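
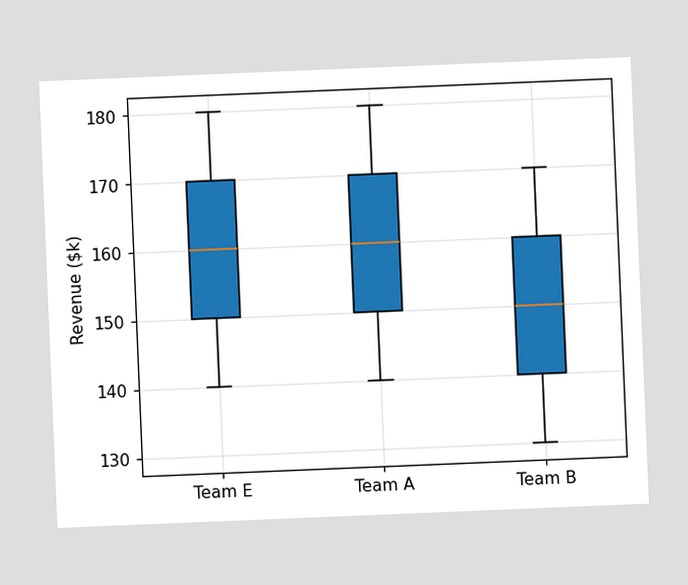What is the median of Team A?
The chart is tilted about 2° counter-clockwise. The median line in the Team A box sits at $160k.

$160k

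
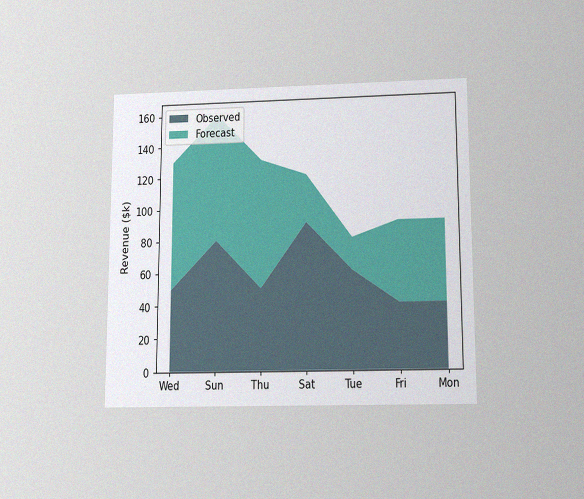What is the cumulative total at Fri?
$90k

The chart is viewed slightly from below, with some photo noise. The stacked total at Fri reaches $90k.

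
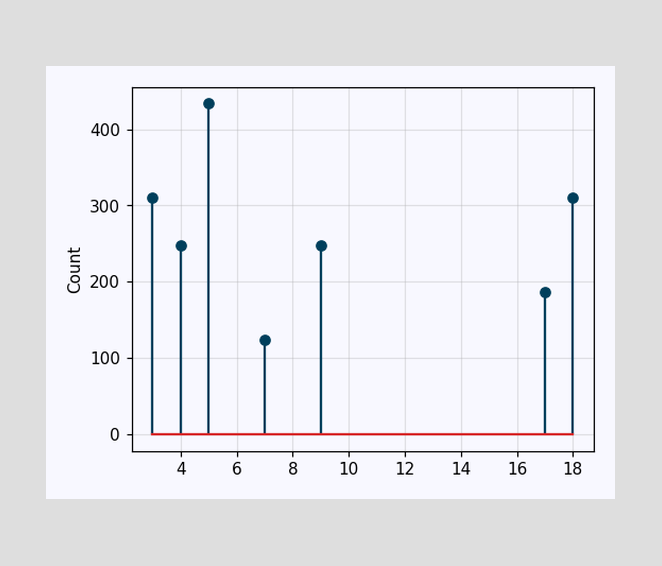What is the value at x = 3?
The stem at x=3 reaches 310.

310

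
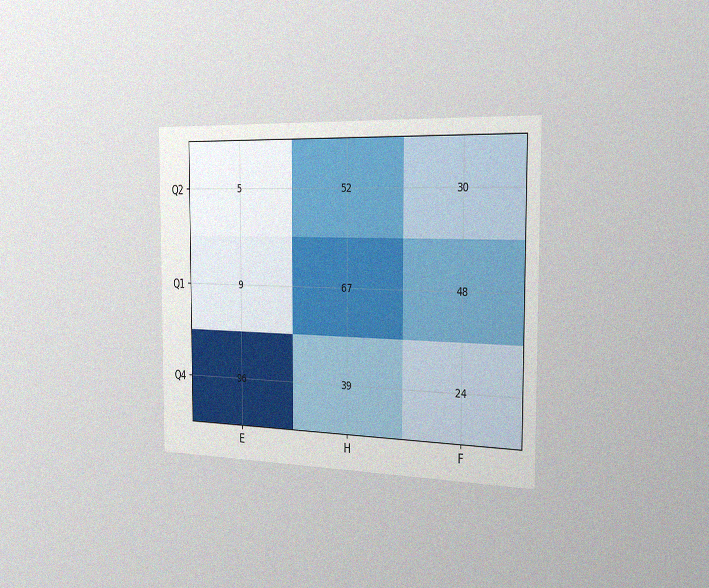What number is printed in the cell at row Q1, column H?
67

The chart is viewed slightly from the right, with some photo noise. The (Q1, H) cell reads 67.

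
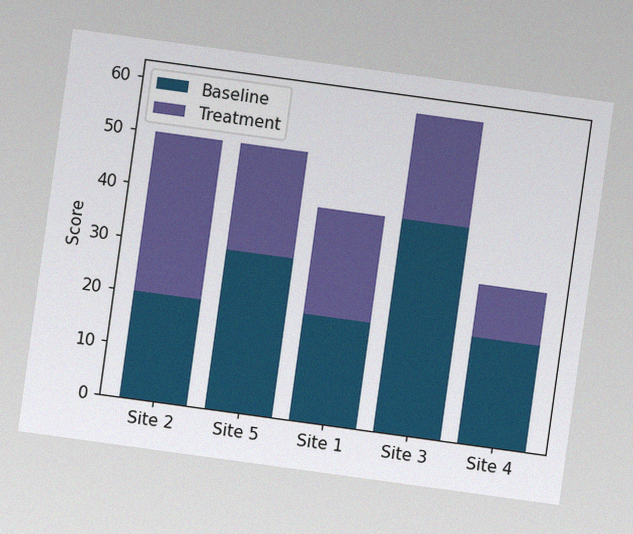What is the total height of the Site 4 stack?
The chart is tilted about 8° clockwise, with some photo noise. The Site 4 stack's top reaches 30 on the y-axis.

30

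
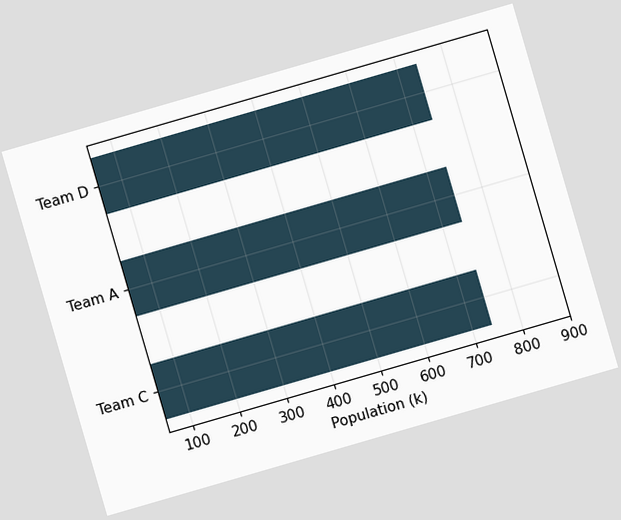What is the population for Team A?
The chart is tilted about 16° counter-clockwise. Reading along the chart's x-axis, the Team A bar reaches 742k.

742k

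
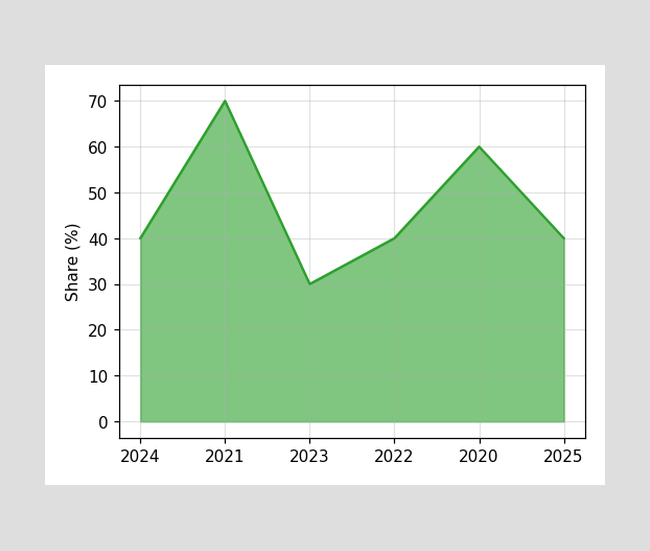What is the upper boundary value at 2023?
30%

At 2023 the upper boundary is at 30%.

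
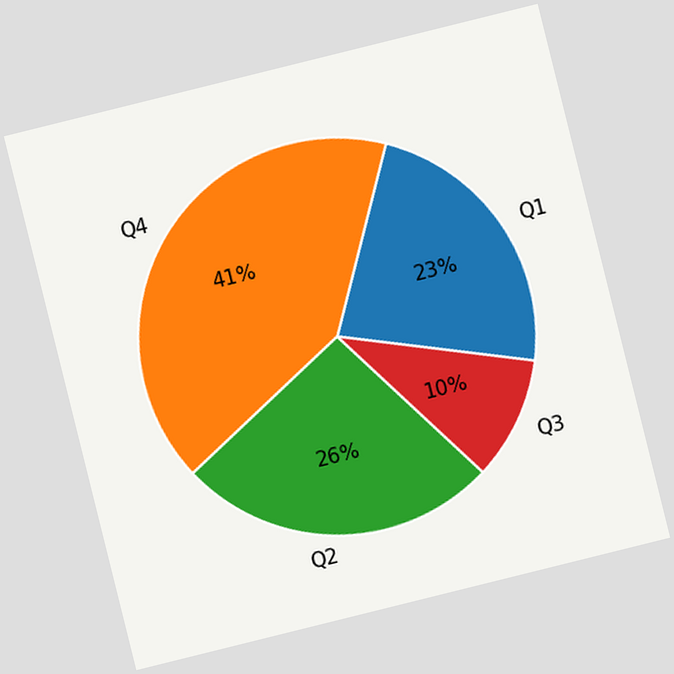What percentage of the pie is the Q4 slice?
41%

The chart is tilted about 14° counter-clockwise. The Q4 slice takes up 41% of the pie.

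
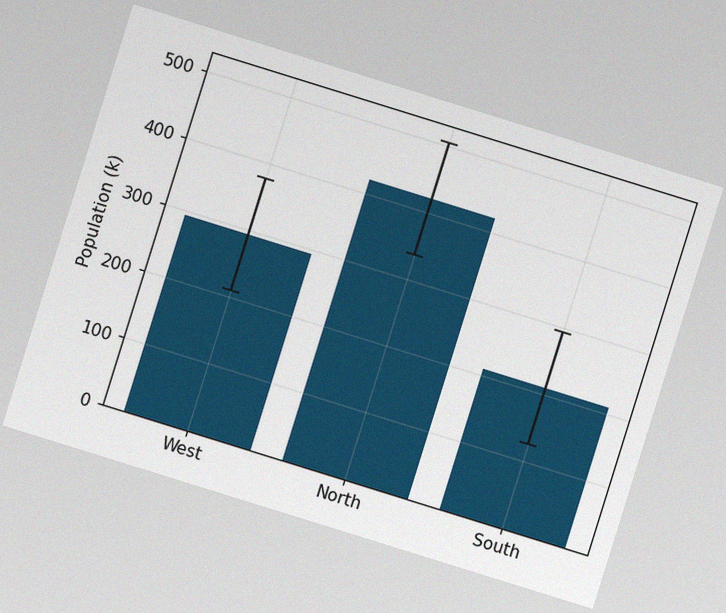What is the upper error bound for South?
The chart is tilted about 17° clockwise, with some photo noise. The South bar's upper whisker reaches 294k.

294k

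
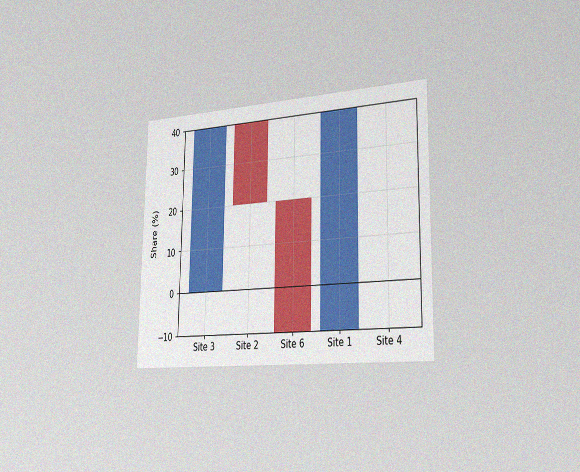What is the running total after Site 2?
20%

The chart is viewed slightly from the right, with some photo noise. After Site 2 the running total reaches 20%.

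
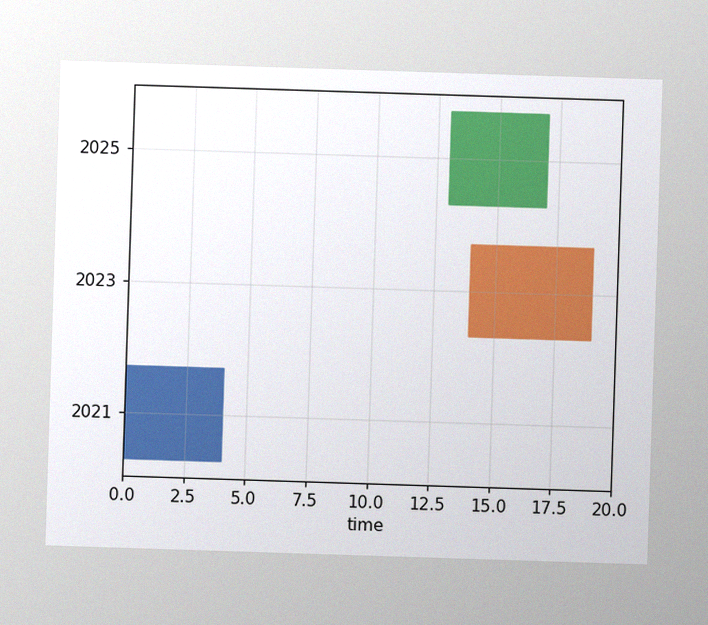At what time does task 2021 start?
The image has some photo noise and uneven lighting. The 2021 bar begins at t=0.

0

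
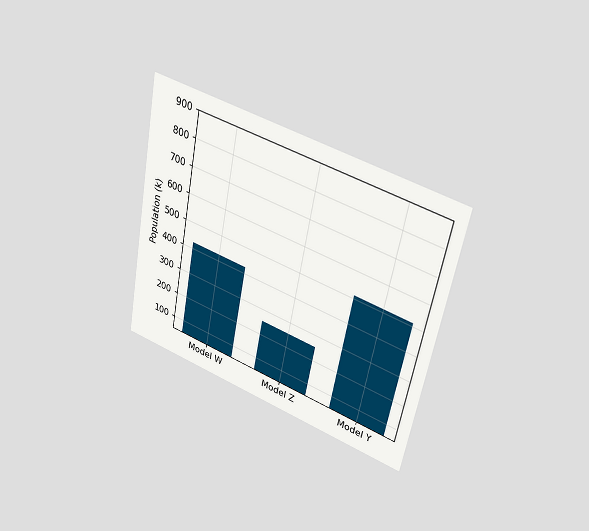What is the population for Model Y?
510k

The chart is tilted about 11° clockwise and viewed slightly from above. Reading along the chart's y-axis, the Model Y bar reaches 510k.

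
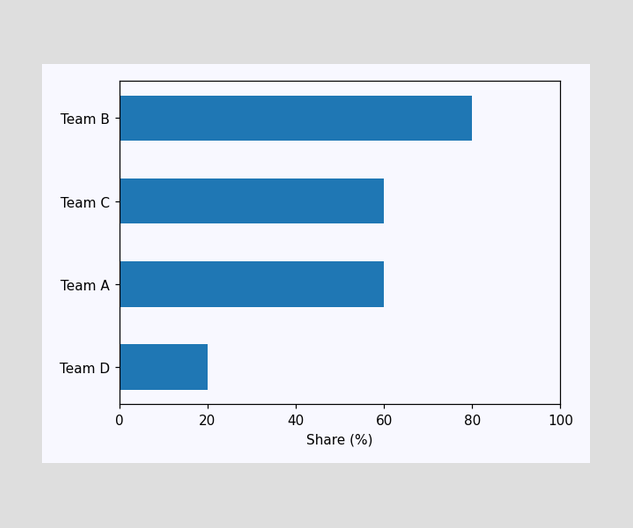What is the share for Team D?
Reading along the chart's x-axis, the Team D bar reaches 20%.

20%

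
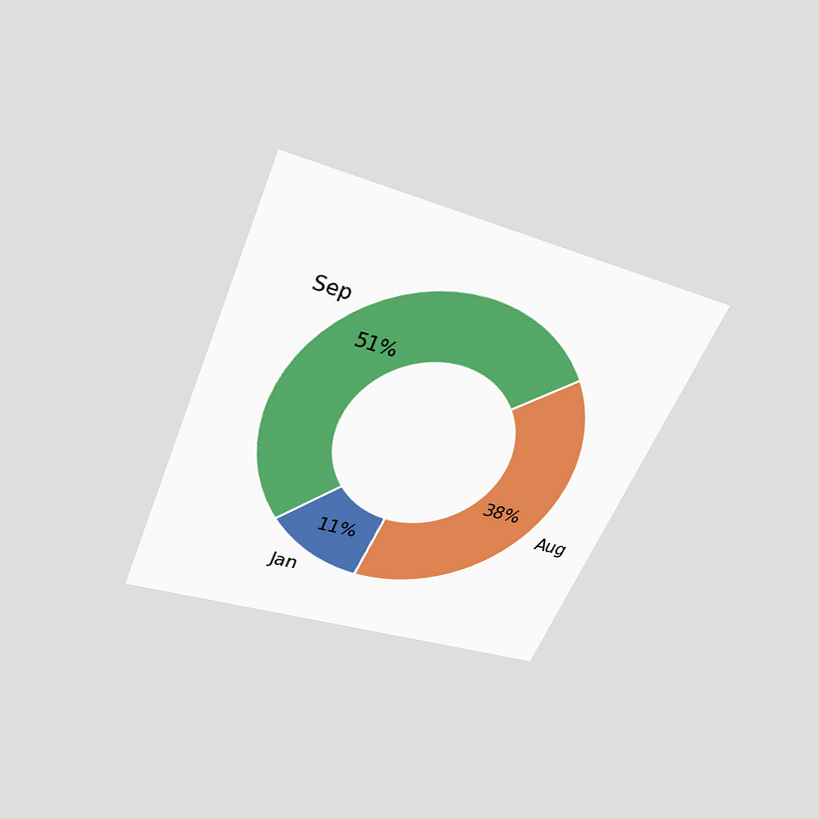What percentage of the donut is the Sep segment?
51%

The chart is tilted about 23° clockwise and viewed slightly from above. The Sep segment takes up 51% of the ring.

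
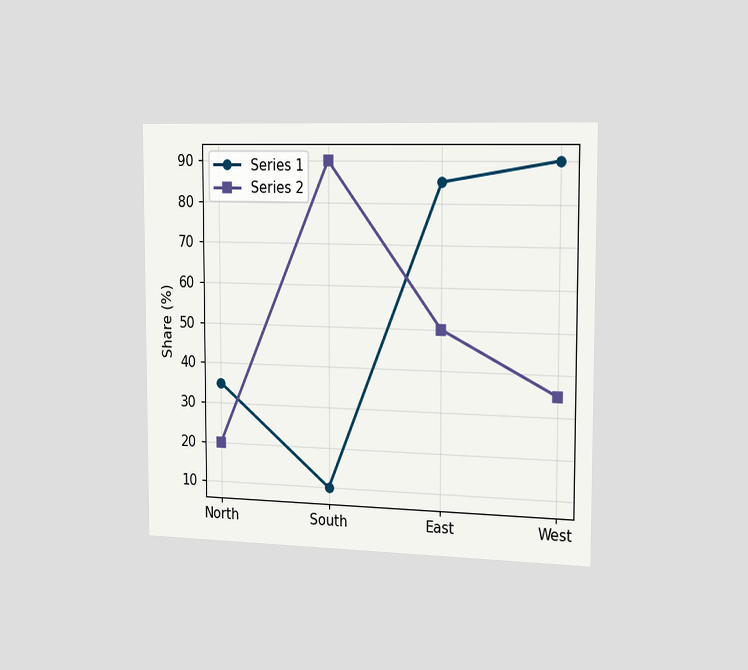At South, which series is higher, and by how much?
The chart is viewed slightly from the right. At South, Series 2 sits above the other line by 80%.

Series 2, by 80%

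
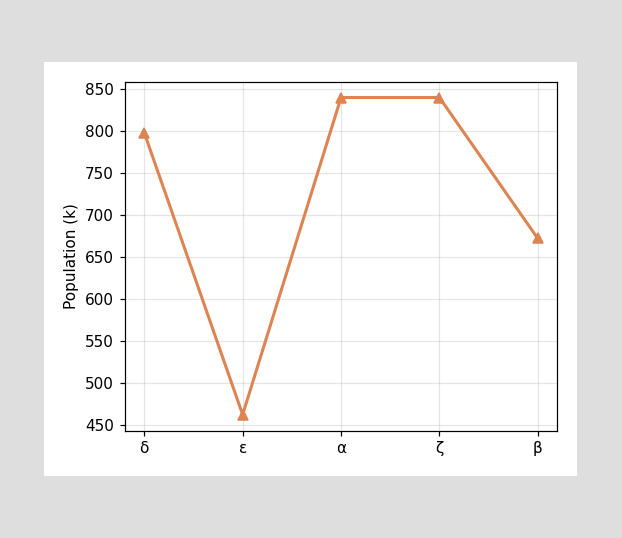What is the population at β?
672k

At β, the line is at 672k.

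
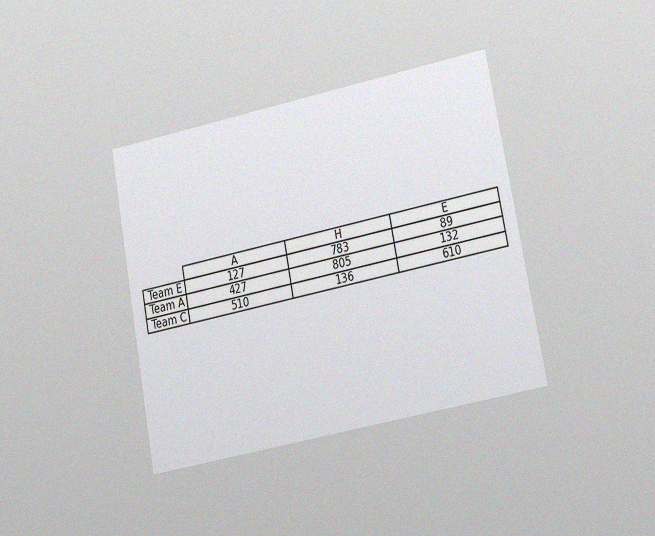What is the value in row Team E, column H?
The chart is tilted about 11° counter-clockwise and viewed at a slight angle, with some photo noise. The (Team E, H) cell reads 783.

783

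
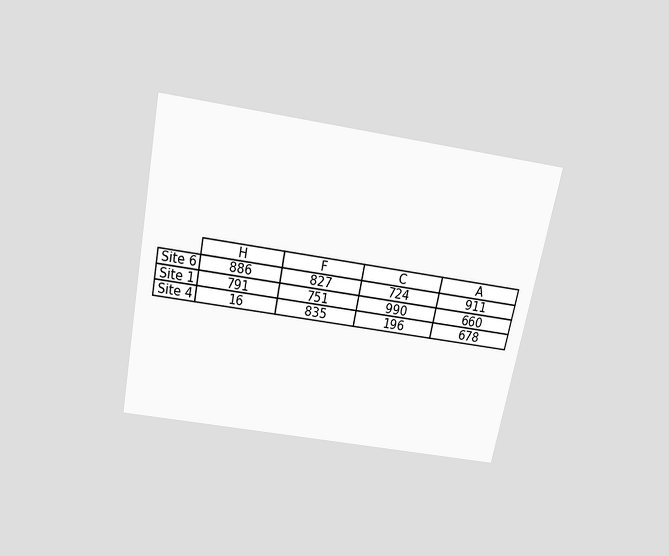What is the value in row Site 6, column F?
The chart is tilted about 11° clockwise and viewed slightly from above. The (Site 6, F) cell reads 827.

827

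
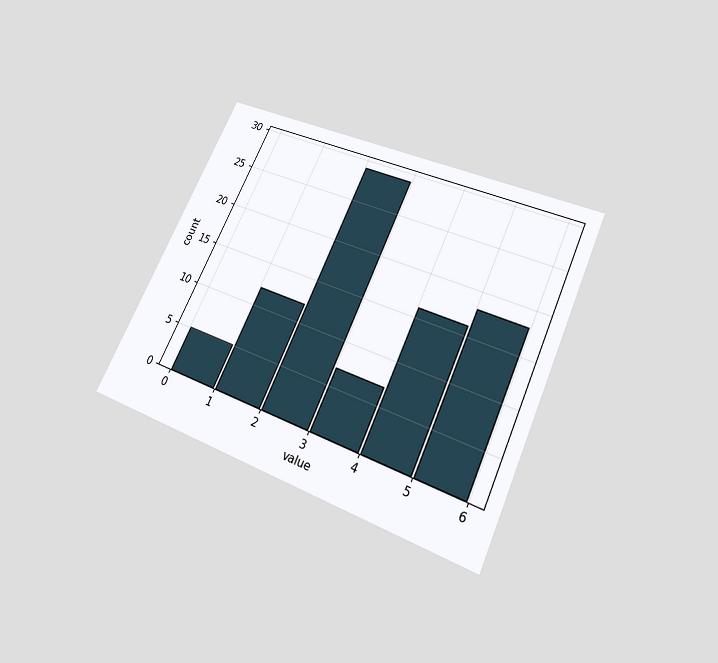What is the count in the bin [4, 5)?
The chart is tilted about 24° clockwise and viewed slightly from below. The [4, 5) bin has height 16.

16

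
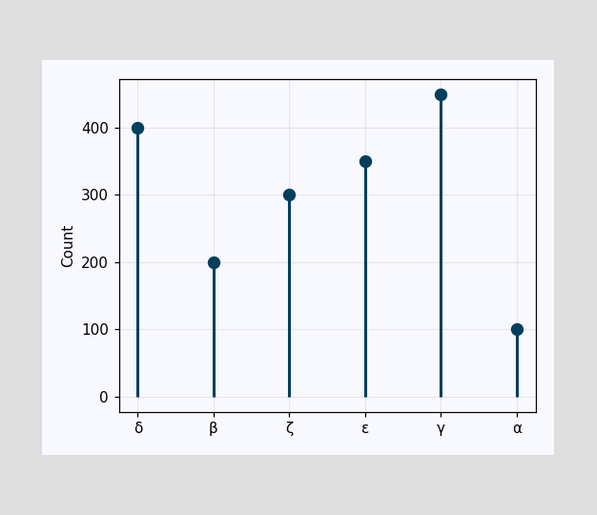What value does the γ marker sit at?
450

The γ marker sits at 450.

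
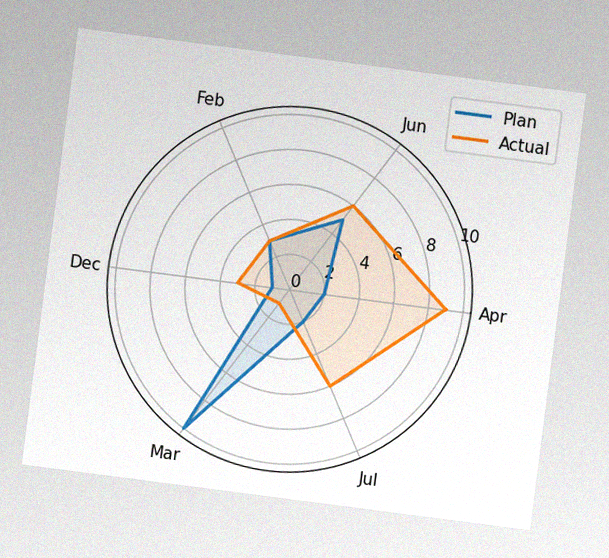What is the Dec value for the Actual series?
The chart is tilted about 7° clockwise, with some photo noise. On the Dec axis, Actual reaches 3.

3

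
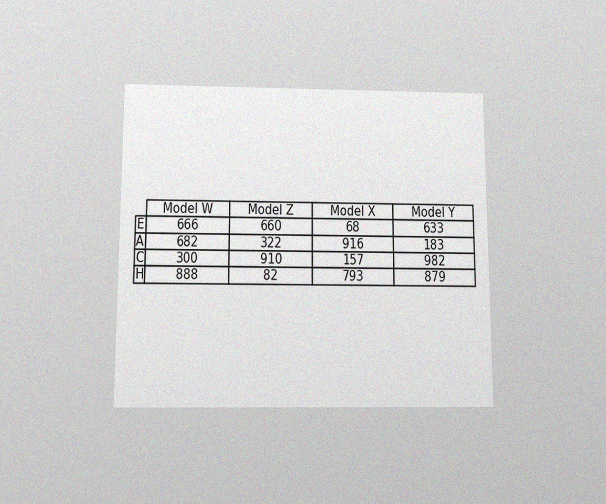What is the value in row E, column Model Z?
The chart is viewed slightly from below, with some photo noise. The (E, Model Z) cell reads 660.

660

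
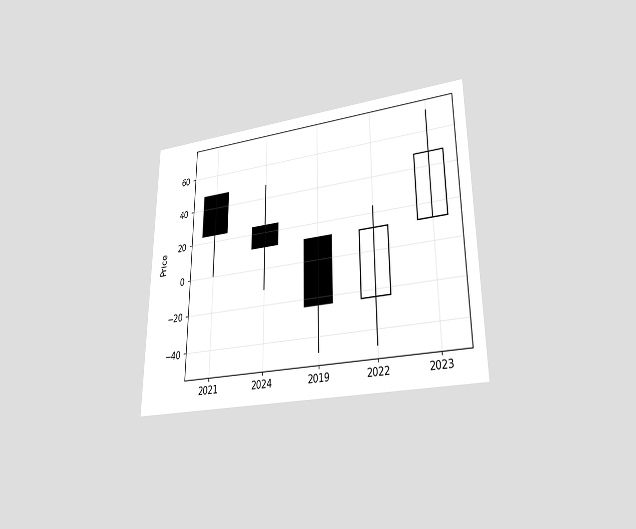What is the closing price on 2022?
12

The chart is viewed at a slight angle. The 2022 candle closes at 12.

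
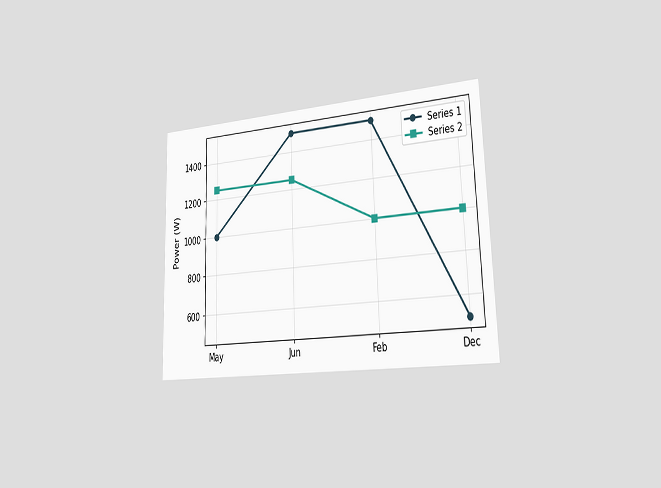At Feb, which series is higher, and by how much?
Series 1, by 500W

The chart is viewed slightly from the right. At Feb, Series 1 sits above the other line by 500W.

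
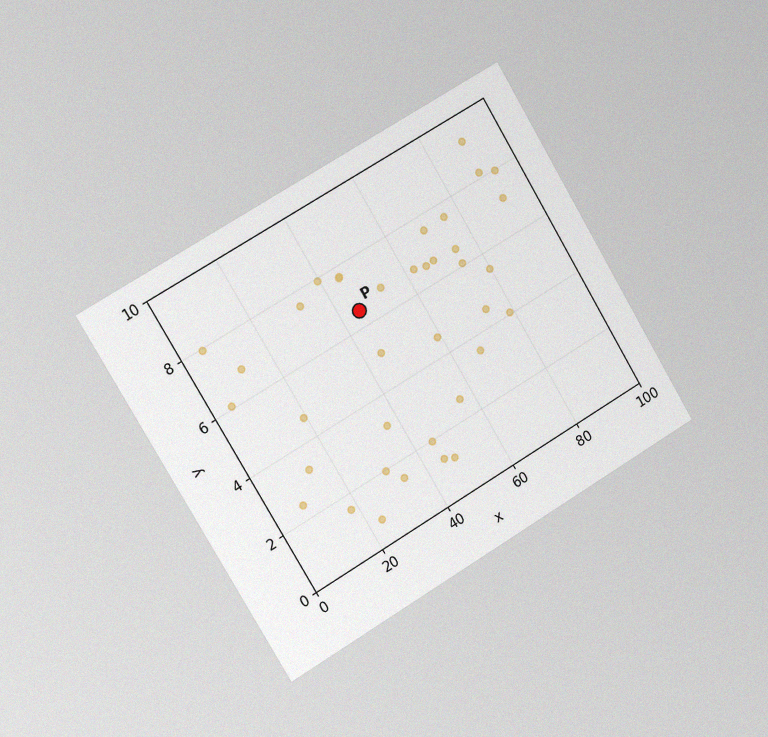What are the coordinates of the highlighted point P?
The chart is tilted about 31° counter-clockwise and viewed slightly from the left, with some photo noise. Following the gridlines from P to each axis, P sits at (45, 6.5).

(45, 6.5)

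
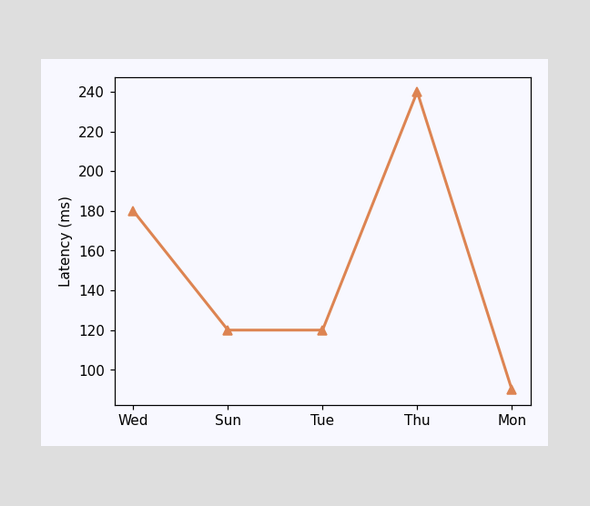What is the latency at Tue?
120ms

At Tue, the line is at 120ms.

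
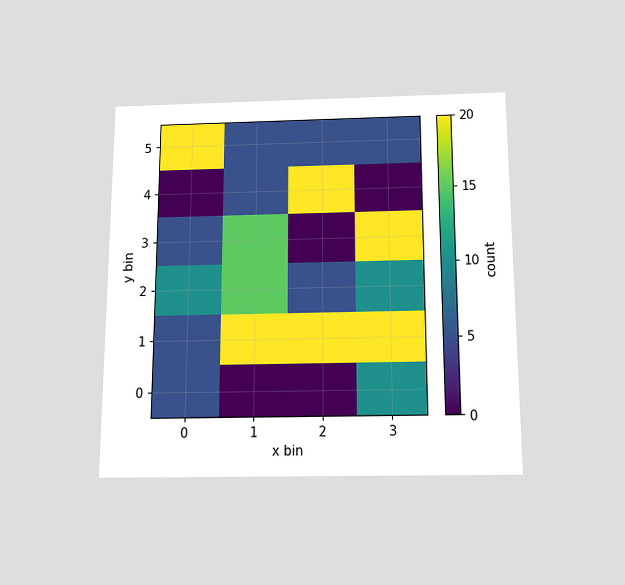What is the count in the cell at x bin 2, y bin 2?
The chart is viewed slightly from below. Matching the cell (2, 2) against the colorbar gives 5.

5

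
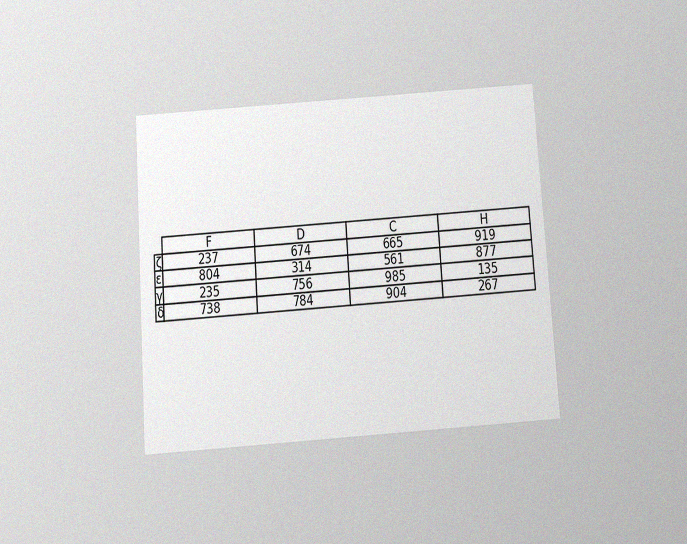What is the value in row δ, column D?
The chart is tilted about 4° counter-clockwise and viewed slightly from below, with some photo noise. The (δ, D) cell reads 784.

784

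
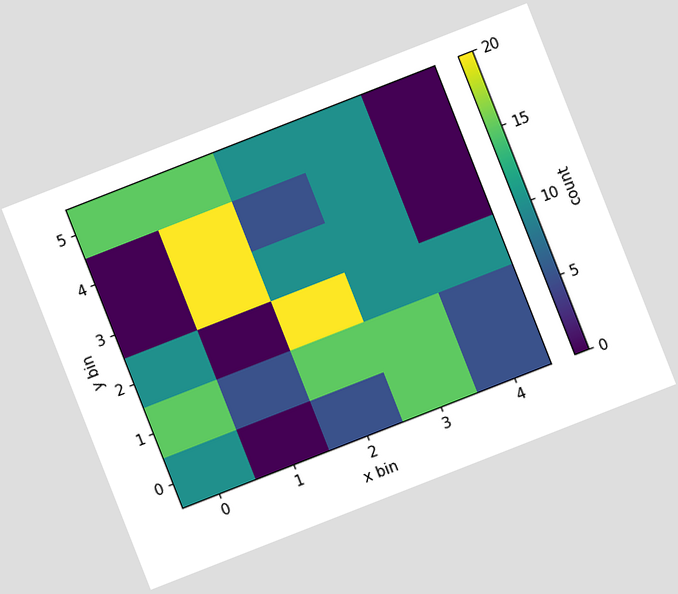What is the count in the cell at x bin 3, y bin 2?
10

The chart is tilted about 21° counter-clockwise. Matching the cell (3, 2) against the colorbar gives 10.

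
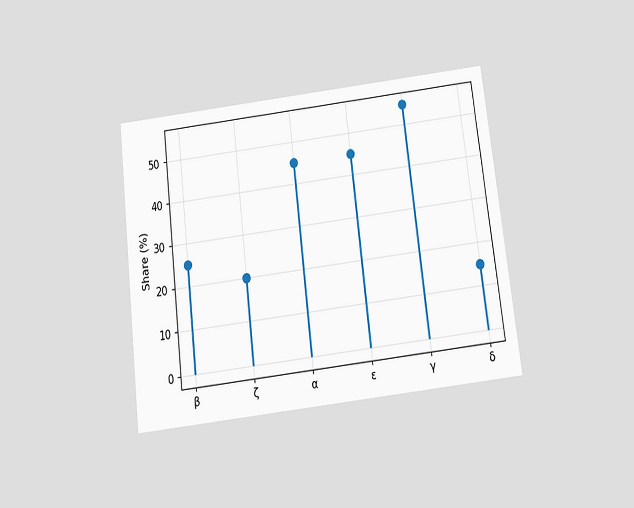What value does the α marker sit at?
45%

The chart is tilted about 7° counter-clockwise and viewed slightly from below. The α marker sits at 45%.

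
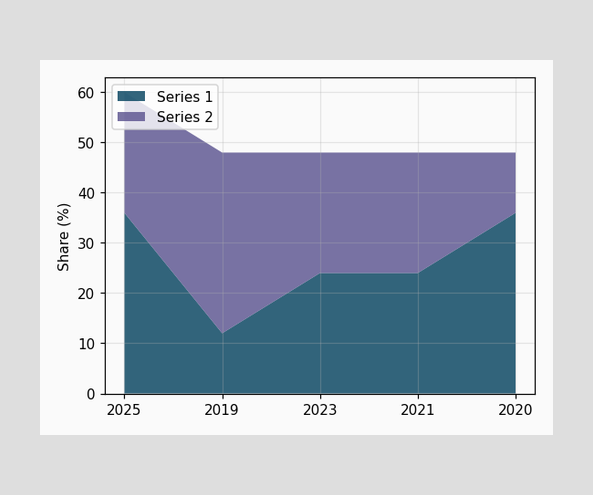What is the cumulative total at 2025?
60%

The stacked total at 2025 reaches 60%.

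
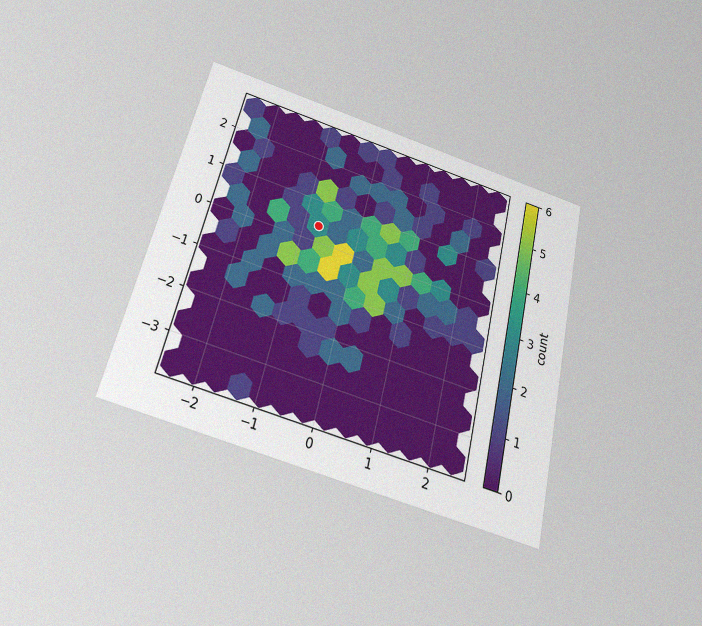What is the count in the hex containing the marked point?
The chart is tilted about 13° clockwise and viewed slightly from below, with some photo noise. The marked hex reads 3 on the colorbar.

3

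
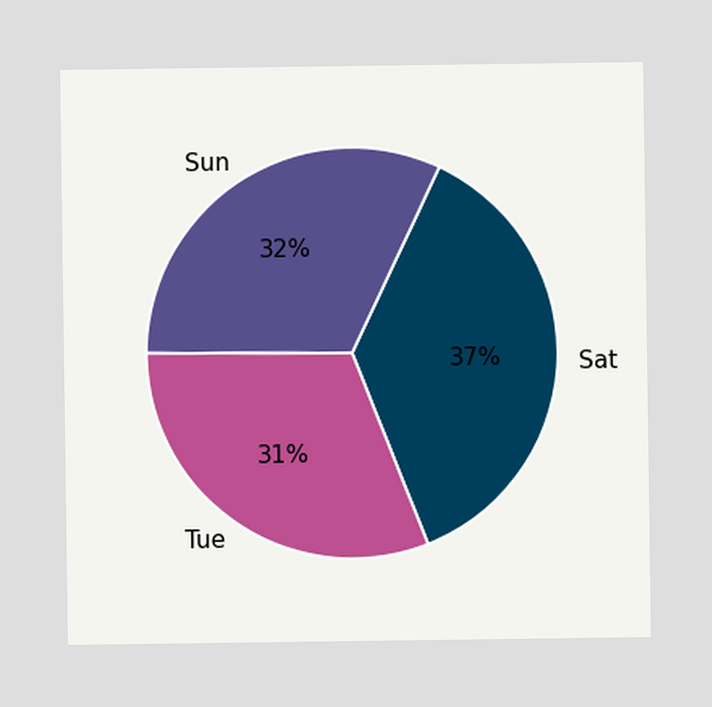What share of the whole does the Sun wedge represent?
The Sun slice takes up 32% of the pie.

32%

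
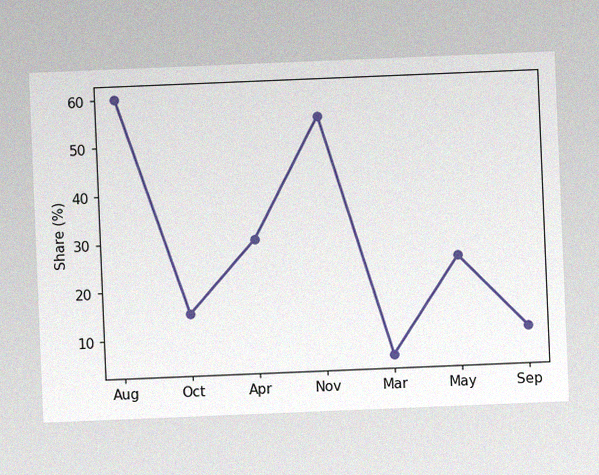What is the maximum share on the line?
The chart is tilted about 2° counter-clockwise, with some photo noise. The highest point is at Aug, and reading across to the y-axis gives 60%.

60%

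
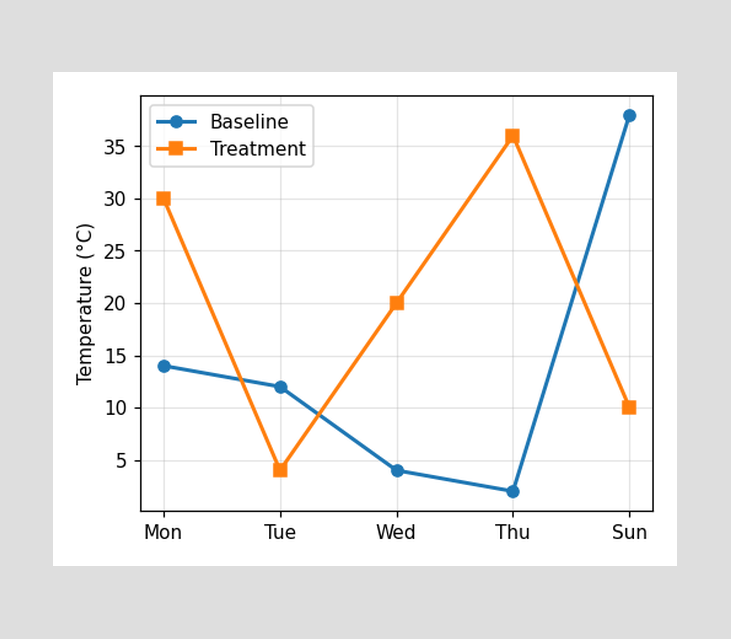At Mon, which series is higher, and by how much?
At Mon, Treatment sits above the other line by 16°C.

Treatment, by 16°C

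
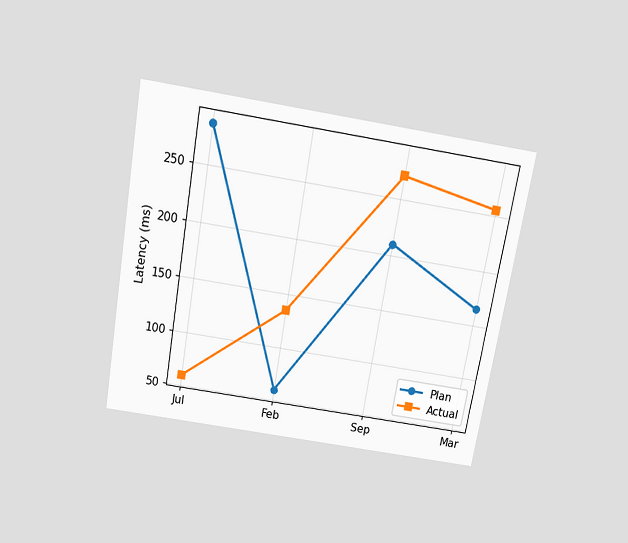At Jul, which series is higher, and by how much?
Plan, by 225ms

The chart is tilted about 10° clockwise and viewed slightly from above. At Jul, Plan sits above the other line by 225ms.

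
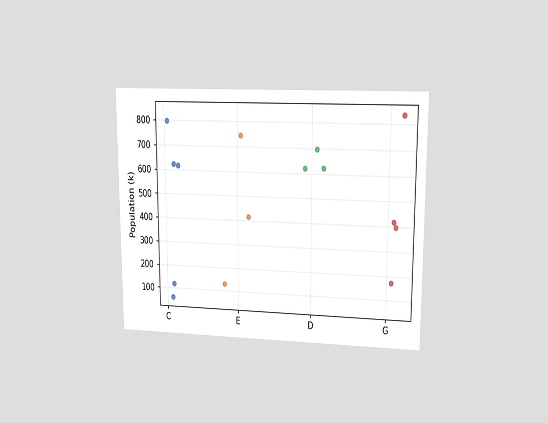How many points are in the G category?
The chart is viewed at a slight angle. Counting the markers in the G column gives 4.

4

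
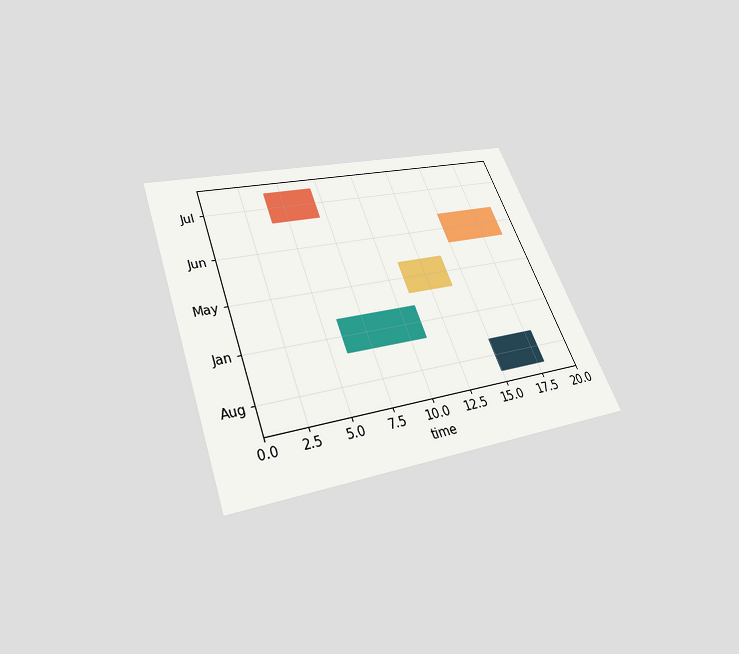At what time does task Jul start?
4

The chart is tilted about 21° counter-clockwise and viewed slightly from below. The Jul bar begins at t=4.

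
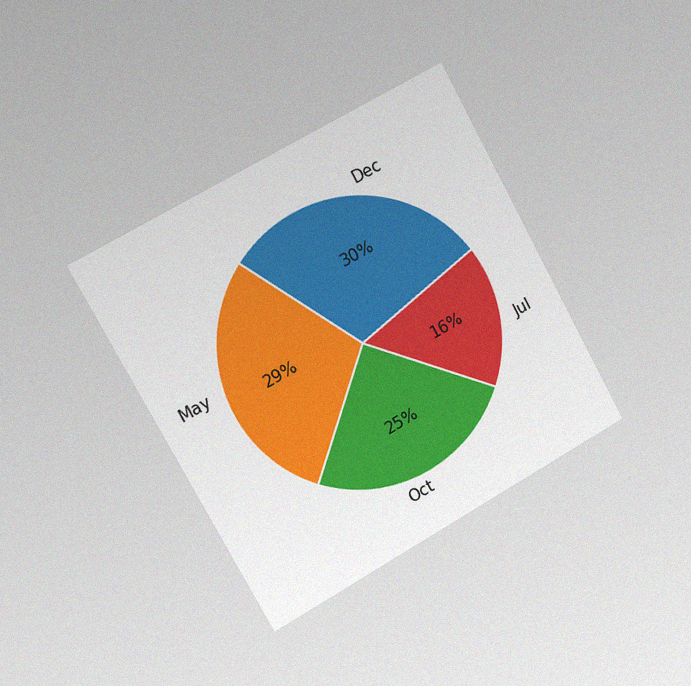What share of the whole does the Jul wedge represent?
16%

The chart is tilted about 29° counter-clockwise and viewed slightly from the left, with some photo noise. The Jul slice takes up 16% of the pie.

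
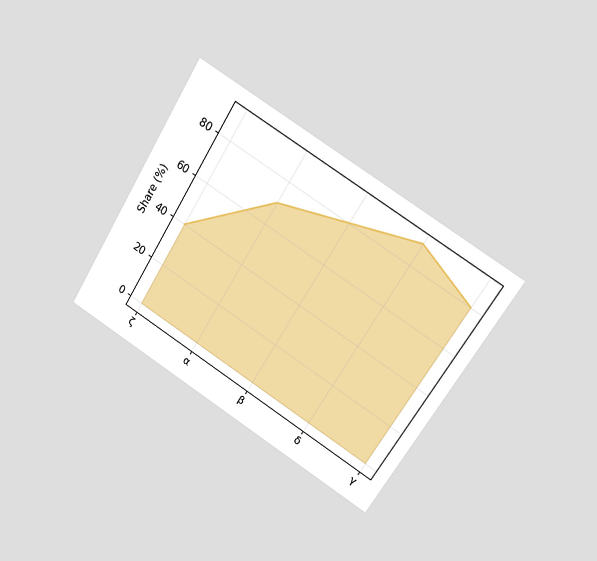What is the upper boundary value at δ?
90%

The chart is tilted about 32° clockwise and viewed at a slight angle. At δ the upper boundary is at 90%.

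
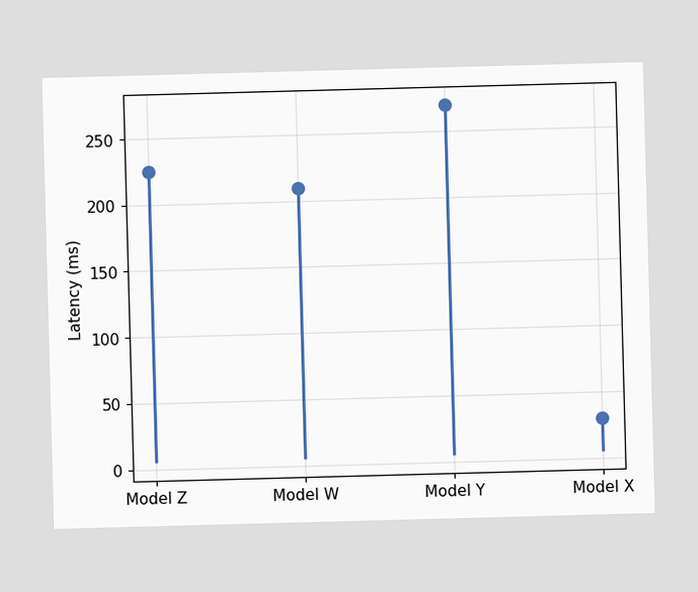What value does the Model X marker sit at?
30ms

The Model X marker sits at 30ms.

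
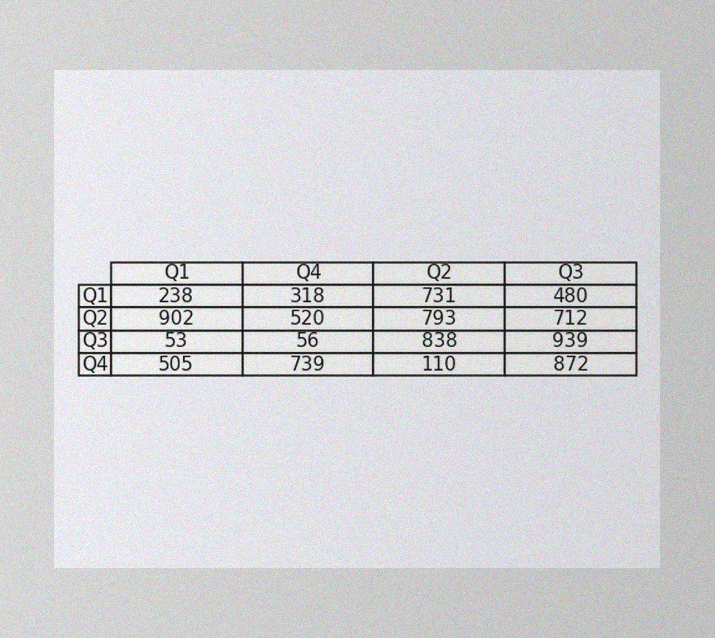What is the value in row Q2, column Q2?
793

The image has some photo noise and uneven lighting. The (Q2, Q2) cell reads 793.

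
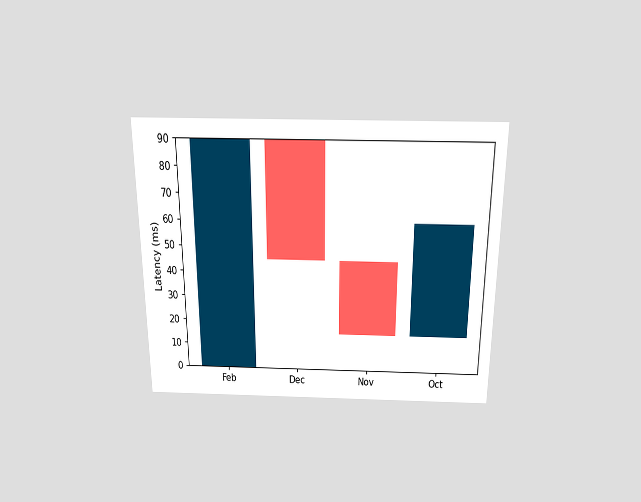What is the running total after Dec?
45ms

The chart is viewed slightly from above. After Dec the running total reaches 45ms.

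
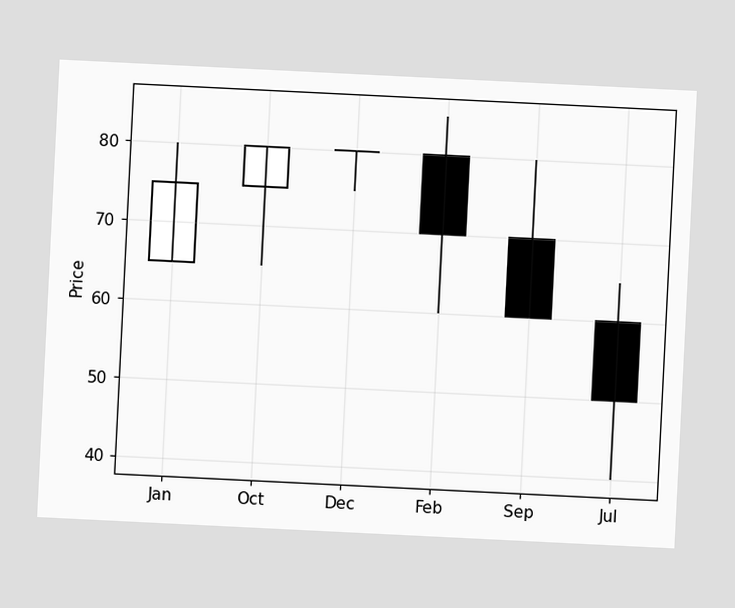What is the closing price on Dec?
80

The chart is tilted about 3° clockwise. The Dec candle closes at 80.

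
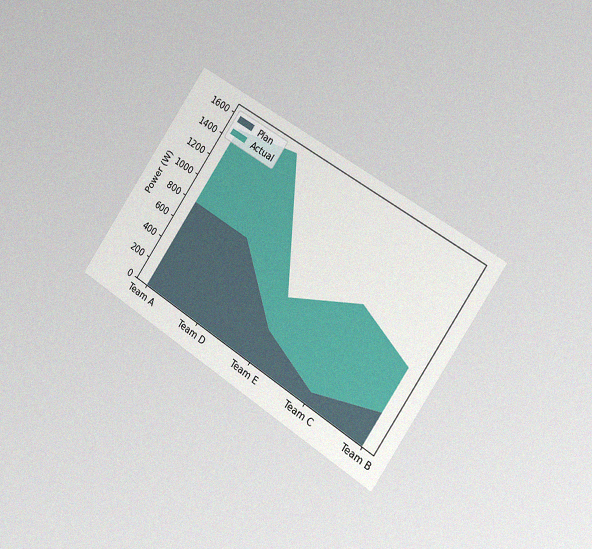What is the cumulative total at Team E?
600W

The chart is tilted about 34° clockwise and viewed slightly from the right, with some photo noise. The stacked total at Team E reaches 600W.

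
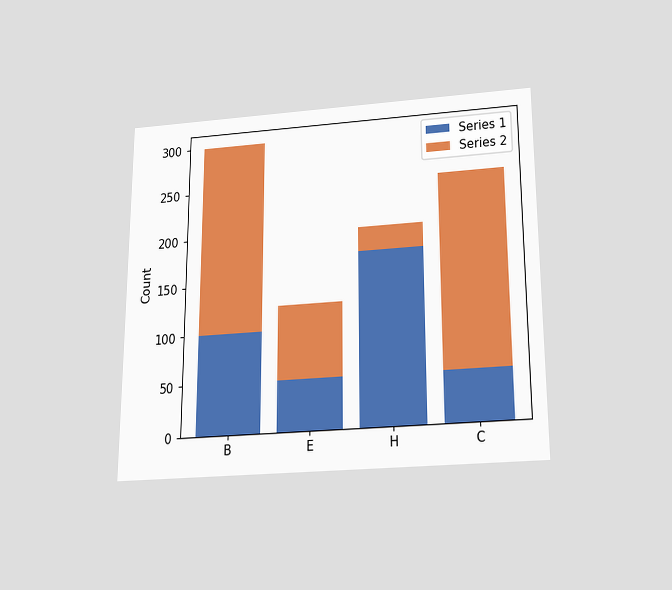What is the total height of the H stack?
The chart is viewed slightly from below. The H stack's top reaches 200 on the y-axis.

200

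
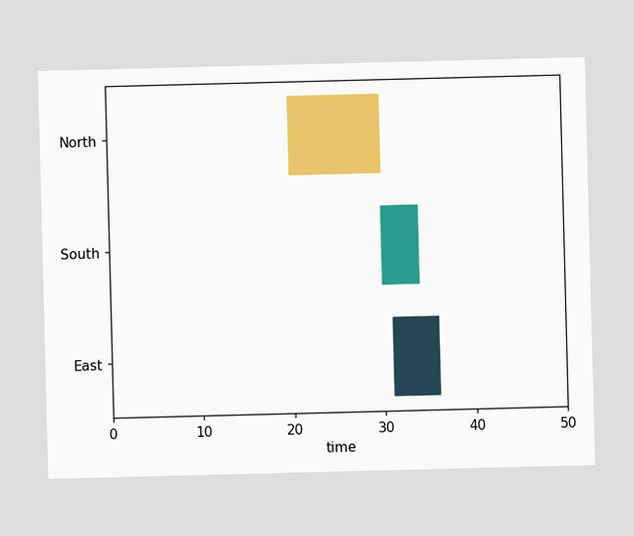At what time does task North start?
20

The North bar begins at t=20.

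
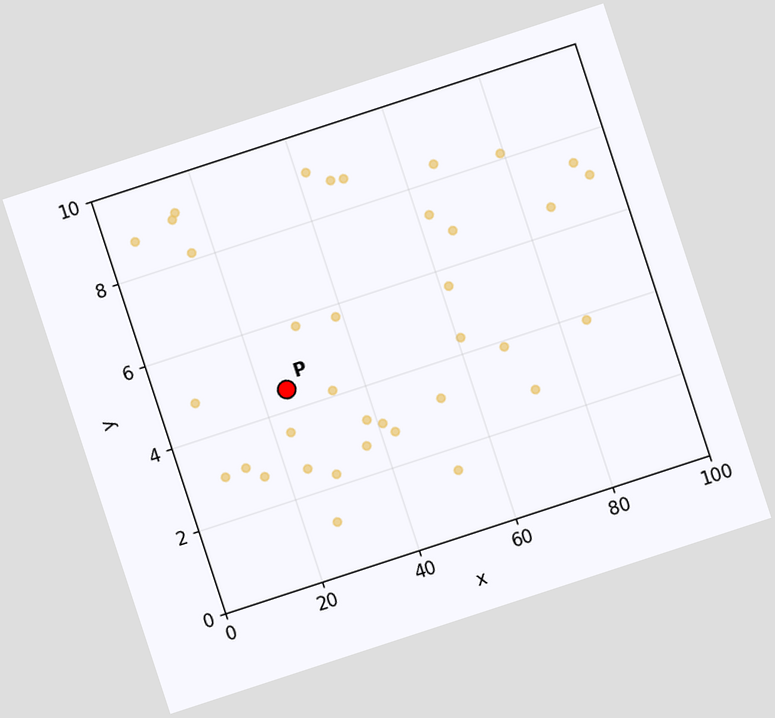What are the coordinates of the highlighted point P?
(25, 4.5)

The chart is tilted about 18° counter-clockwise. Following the gridlines from P to each axis, P sits at (25, 4.5).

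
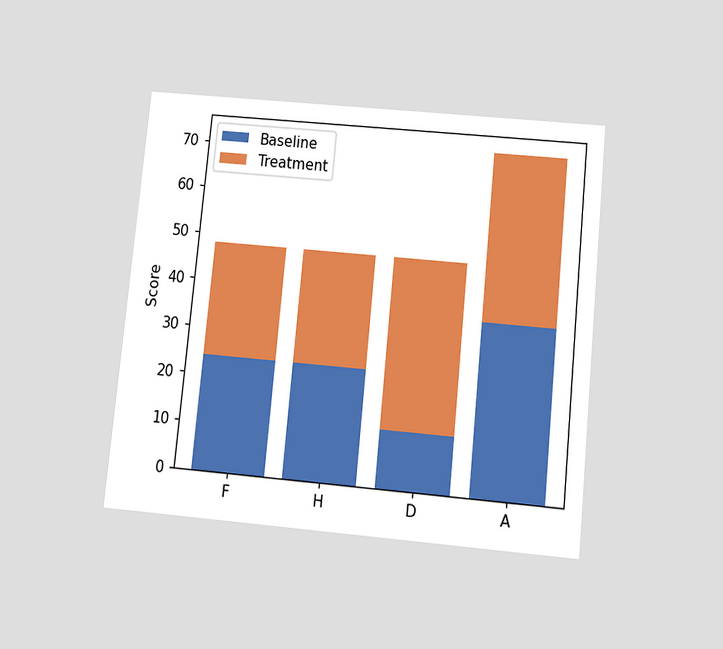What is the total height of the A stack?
The chart is tilted about 6° clockwise and viewed slightly from below. The A stack's top reaches 72 on the y-axis.

72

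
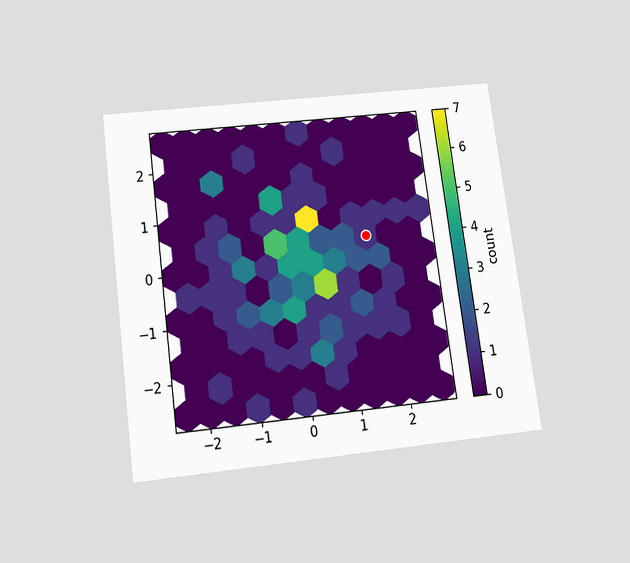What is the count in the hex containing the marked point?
1

The chart is tilted about 8° counter-clockwise and viewed slightly from below. The marked hex reads 1 on the colorbar.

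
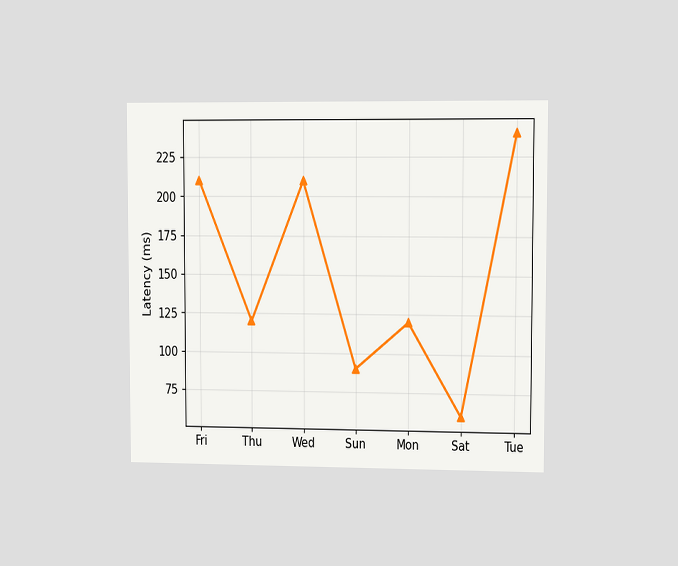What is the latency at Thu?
The chart is viewed slightly from the right. At Thu, the line is at 120ms.

120ms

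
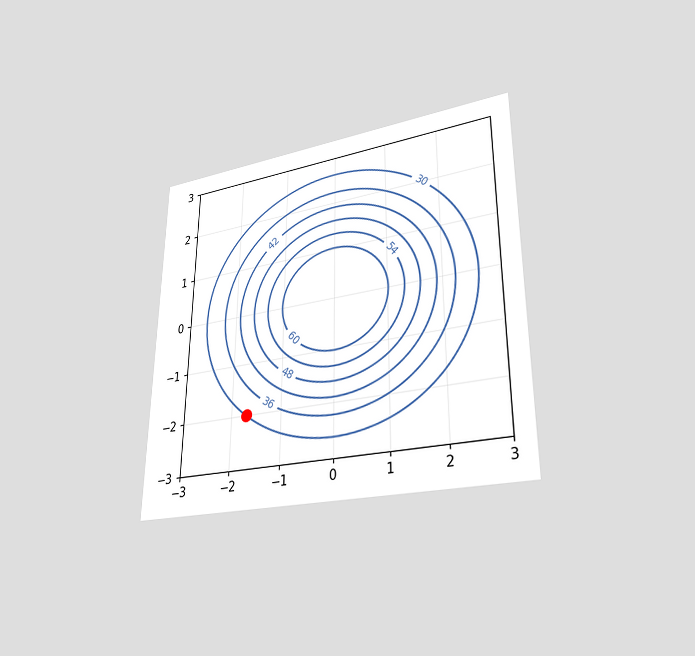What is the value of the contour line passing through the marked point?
The chart is viewed at a slight angle. The marked point sits on the contour labelled 30.

30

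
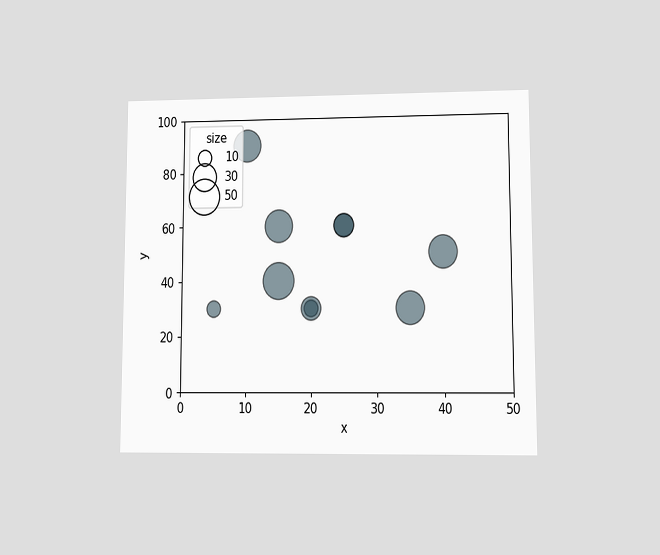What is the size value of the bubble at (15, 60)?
40

The chart is viewed at a slight angle. Matching the bubble at (15, 60) against the size legend gives 40.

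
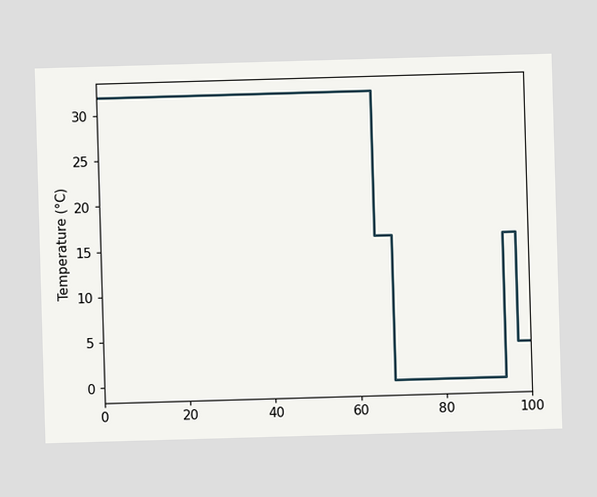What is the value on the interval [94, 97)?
On [94, 97) the step sits at 16°C.

16°C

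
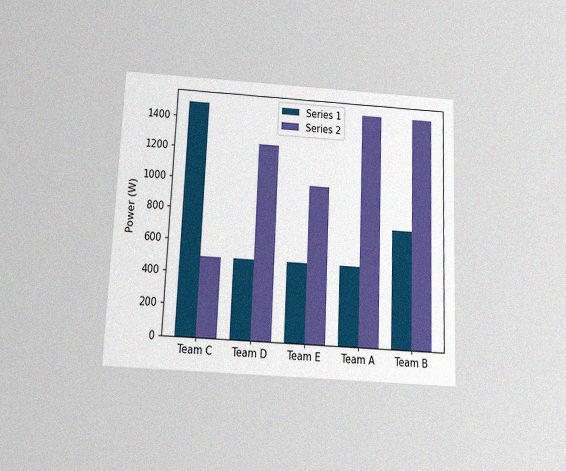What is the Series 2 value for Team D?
1250W

The chart is tilted about 3° clockwise and viewed slightly from below, with some photo noise. The Series 2 bar at Team D reaches 1250W on the y-axis.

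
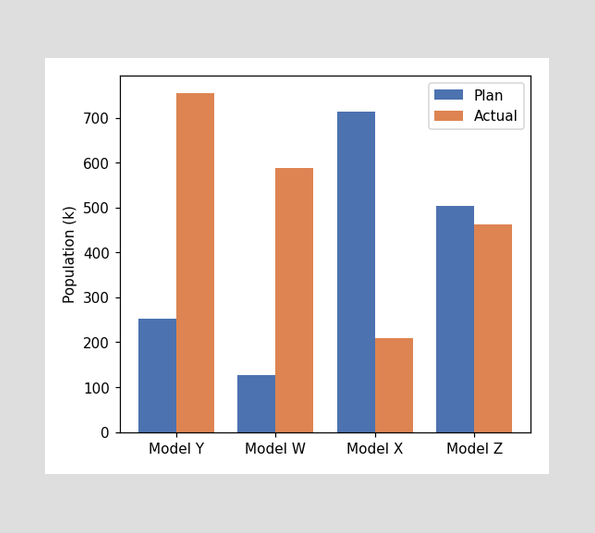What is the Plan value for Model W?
126k

The Plan bar at Model W reaches 126k on the y-axis.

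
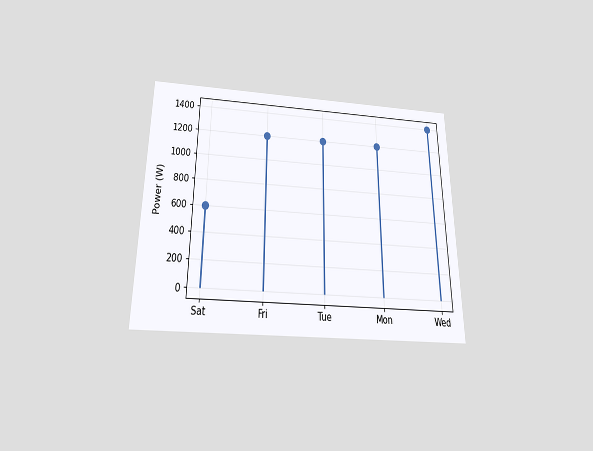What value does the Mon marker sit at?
The chart is viewed slightly from below. The Mon marker sits at 1200W.

1200W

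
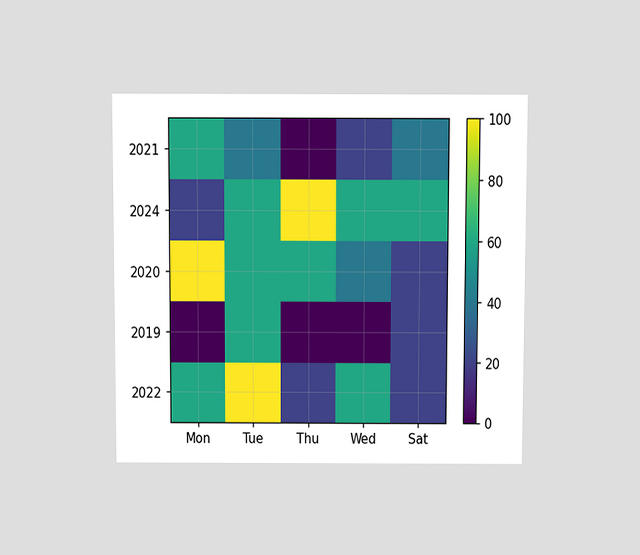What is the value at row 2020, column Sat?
20

The chart is viewed slightly from above. Matching cell (2020, Sat) against the colorbar gives 20.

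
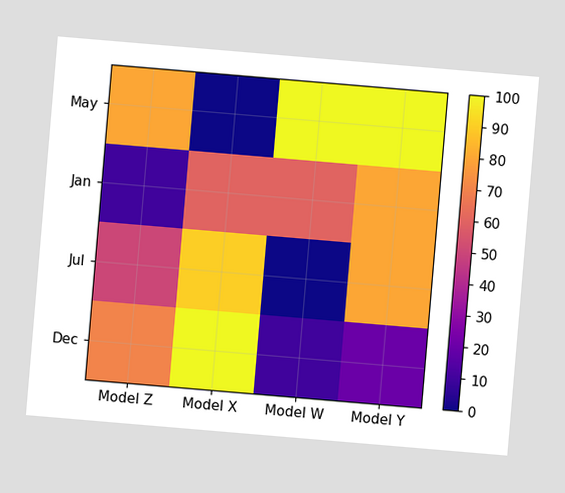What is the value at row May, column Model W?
100

The chart is tilted about 5° clockwise. Matching cell (May, Model W) against the colorbar gives 100.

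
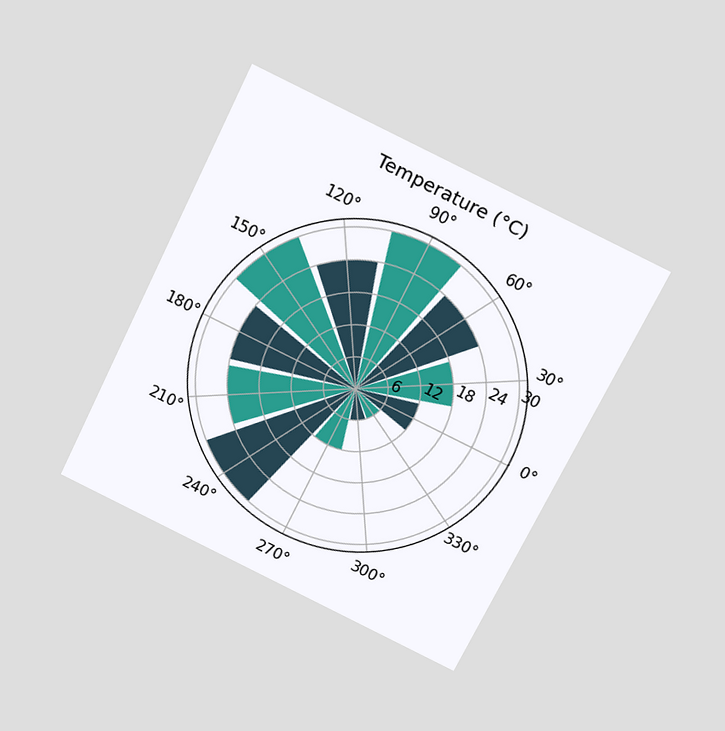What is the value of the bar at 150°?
30°C

The chart is tilted about 26° clockwise and viewed slightly from above. The bar at 150° reaches 30°C on the radial axis.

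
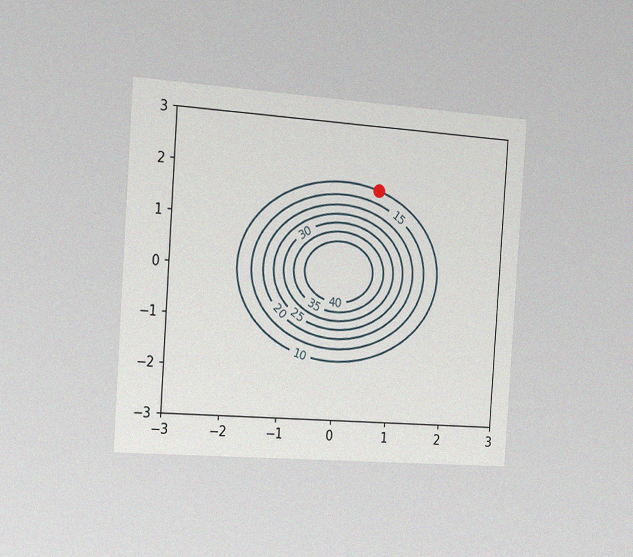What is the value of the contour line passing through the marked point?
10

The chart is tilted about 4° clockwise and viewed slightly from the left, with some photo noise. The marked point sits on the contour labelled 10.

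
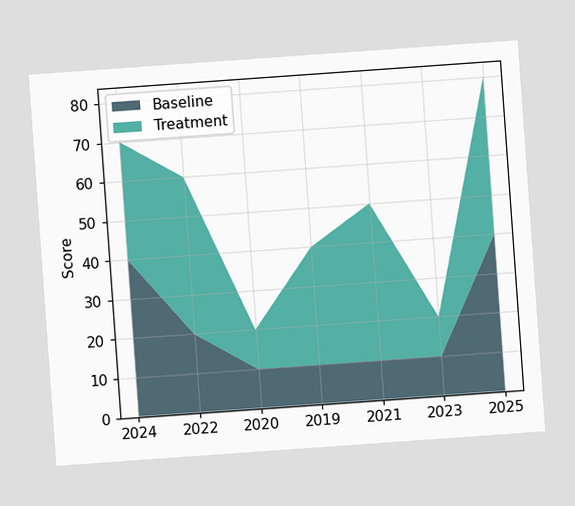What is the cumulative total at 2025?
The chart is tilted about 4° counter-clockwise. The stacked total at 2025 reaches 80.

80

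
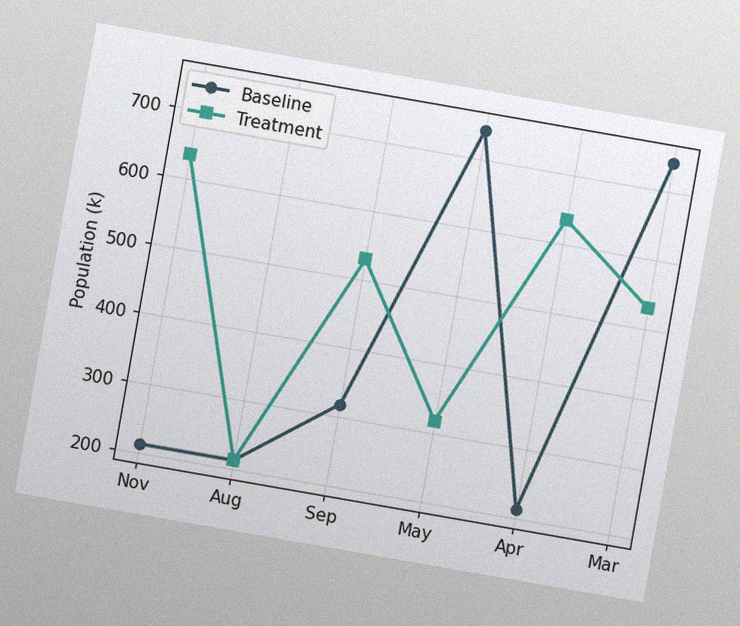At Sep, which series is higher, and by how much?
Treatment, by 212k

The chart is tilted about 10° clockwise, with some photo noise. At Sep, Treatment sits above the other line by 212k.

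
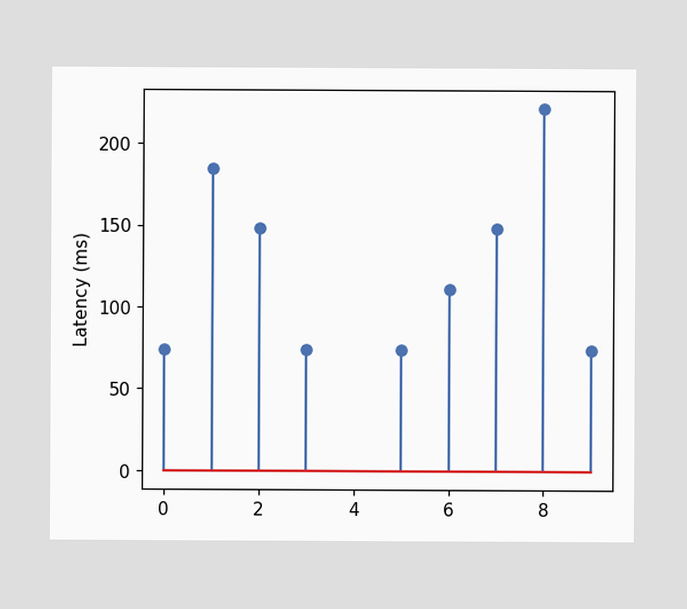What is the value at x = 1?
The stem at x=1 reaches 185ms.

185ms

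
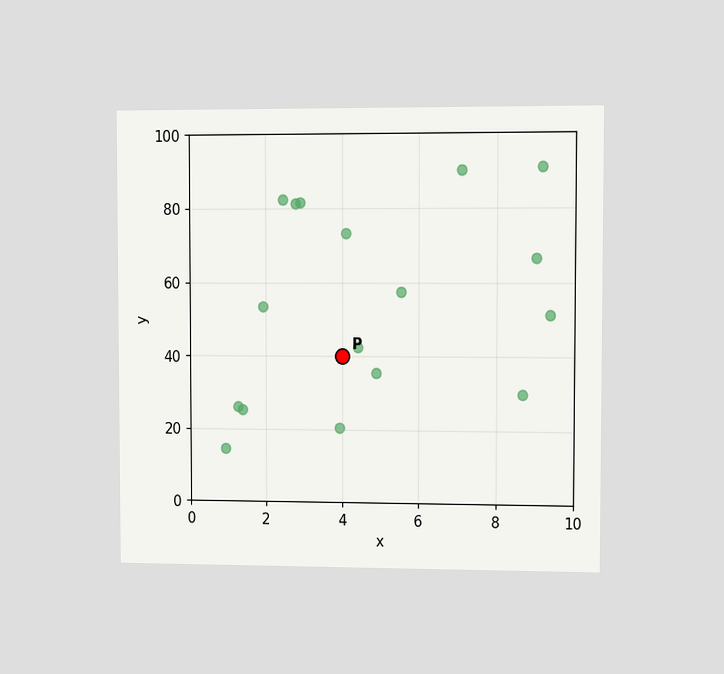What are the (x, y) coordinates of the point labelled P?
(4, 40)

The chart is viewed at a slight angle. Following the gridlines from P to each axis, P sits at (4, 40).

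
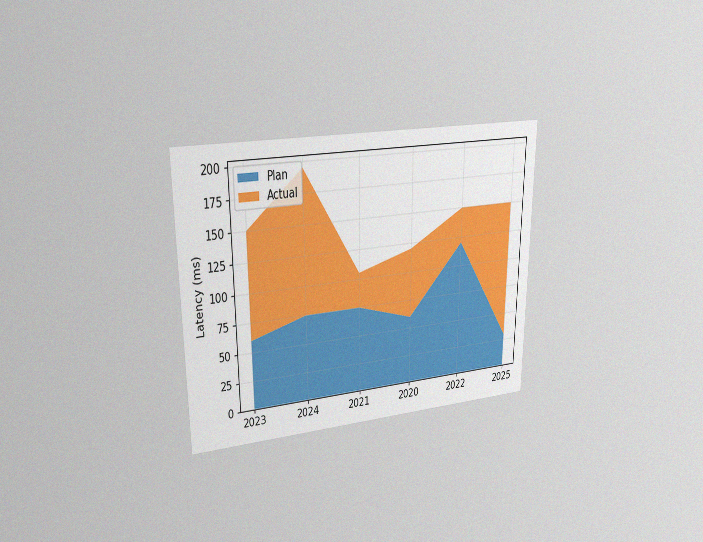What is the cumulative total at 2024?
The chart is viewed at a slight angle, with some photo noise. The stacked total at 2024 reaches 195ms.

195ms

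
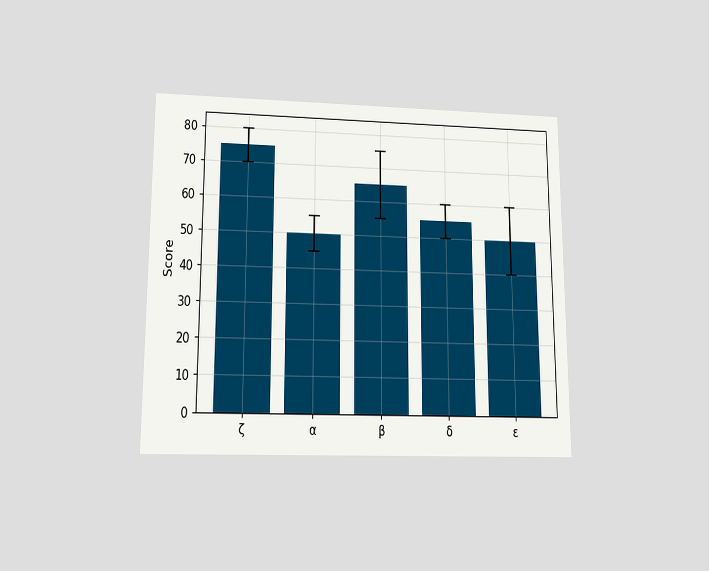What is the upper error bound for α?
55

The chart is viewed slightly from below. The α bar's upper whisker reaches 55.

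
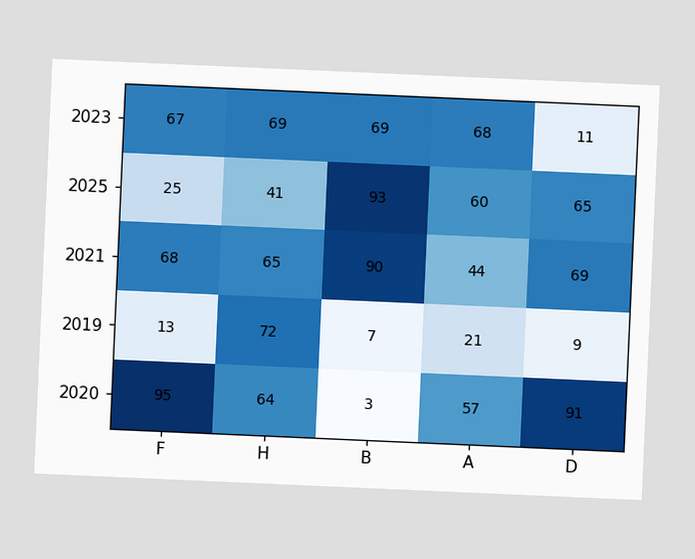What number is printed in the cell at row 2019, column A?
The chart is tilted about 3° clockwise. The (2019, A) cell reads 21.

21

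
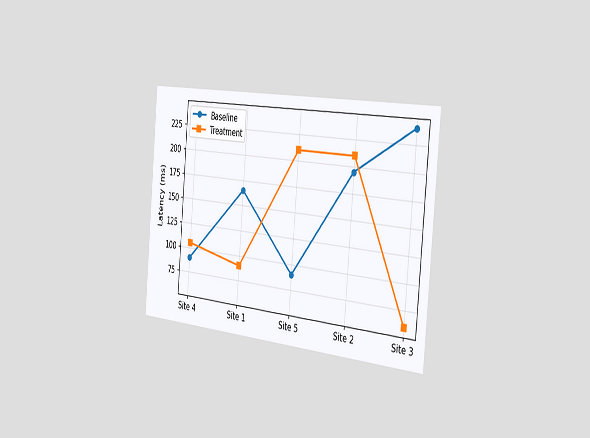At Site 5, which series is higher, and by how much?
Treatment, by 120ms

The chart is tilted about 5° clockwise and viewed slightly from the right. At Site 5, Treatment sits above the other line by 120ms.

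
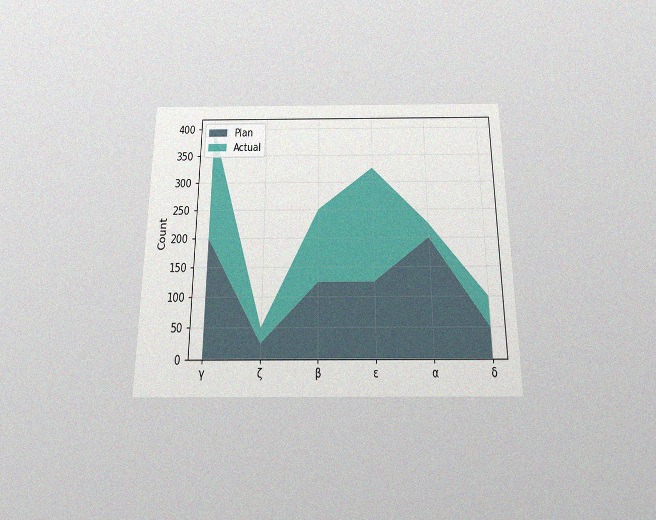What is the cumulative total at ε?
The chart is viewed slightly from below, with some photo noise. The stacked total at ε reaches 325.

325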